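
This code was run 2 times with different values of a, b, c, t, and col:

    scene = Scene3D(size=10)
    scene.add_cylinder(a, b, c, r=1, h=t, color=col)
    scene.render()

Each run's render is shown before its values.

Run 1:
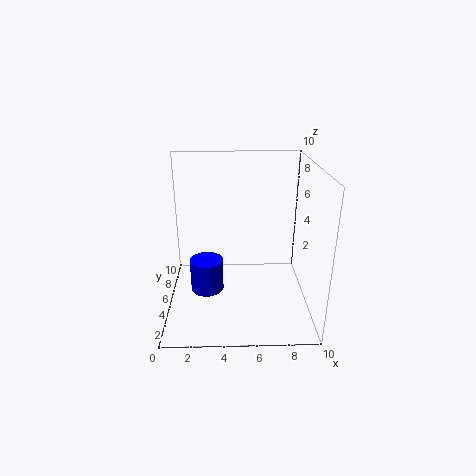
a = 3
b = 2
c = 3
t = 2
col = 'blue'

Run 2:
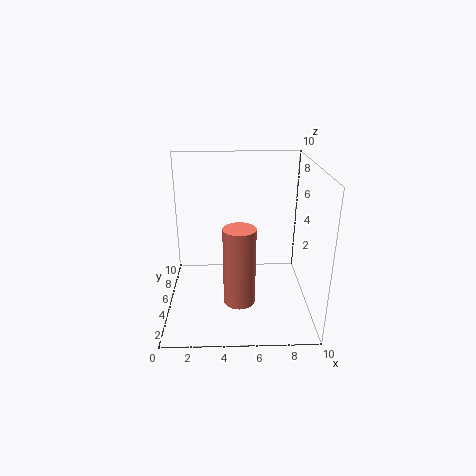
a = 5
b = 2
c = 2
t = 5
col = 'salmon'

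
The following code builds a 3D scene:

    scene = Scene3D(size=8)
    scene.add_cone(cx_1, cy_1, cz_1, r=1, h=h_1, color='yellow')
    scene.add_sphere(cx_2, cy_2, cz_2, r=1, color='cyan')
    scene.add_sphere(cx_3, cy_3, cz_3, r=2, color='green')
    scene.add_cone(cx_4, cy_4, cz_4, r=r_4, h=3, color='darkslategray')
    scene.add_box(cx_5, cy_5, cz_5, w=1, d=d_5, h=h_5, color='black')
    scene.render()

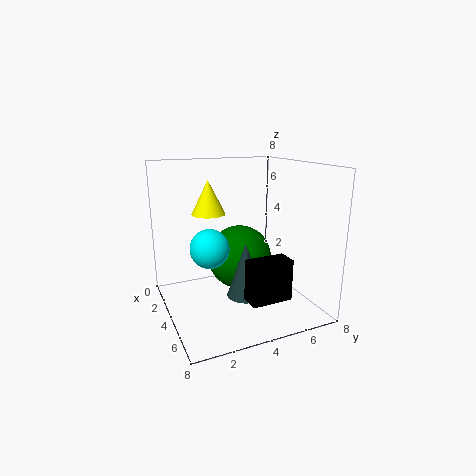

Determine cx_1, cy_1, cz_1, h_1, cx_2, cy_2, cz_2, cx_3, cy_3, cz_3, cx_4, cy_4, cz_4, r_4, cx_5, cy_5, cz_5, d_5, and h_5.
cx_1 = 2; cy_1 = 3; cz_1 = 5; h_1 = 2; cx_2 = 5; cy_2 = 2; cz_2 = 4; cx_3 = 2; cy_3 = 5; cz_3 = 2; cx_4 = 5; cy_4 = 4; cz_4 = 1; r_4 = 1; cx_5 = 7; cy_5 = 3; cz_5 = 2; d_5 = 2; h_5 = 2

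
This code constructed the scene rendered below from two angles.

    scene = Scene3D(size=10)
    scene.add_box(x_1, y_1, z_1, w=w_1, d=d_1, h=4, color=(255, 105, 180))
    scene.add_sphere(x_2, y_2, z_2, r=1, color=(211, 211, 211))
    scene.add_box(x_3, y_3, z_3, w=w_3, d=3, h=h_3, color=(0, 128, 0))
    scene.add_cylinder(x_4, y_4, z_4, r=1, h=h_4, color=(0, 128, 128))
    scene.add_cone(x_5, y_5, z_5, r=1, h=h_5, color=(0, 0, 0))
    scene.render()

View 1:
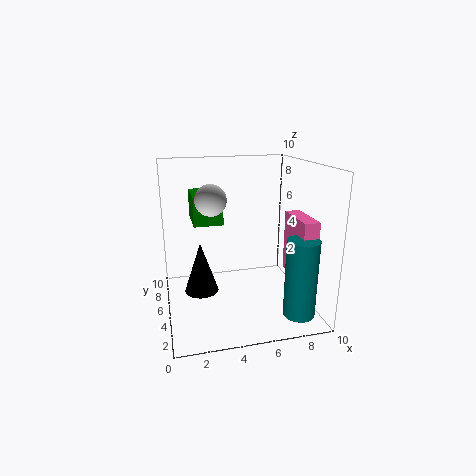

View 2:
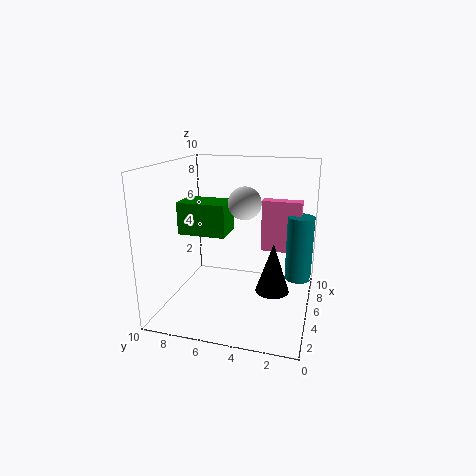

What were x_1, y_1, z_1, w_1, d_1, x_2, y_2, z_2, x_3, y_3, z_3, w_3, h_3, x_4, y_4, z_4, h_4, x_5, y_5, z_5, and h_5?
x_1 = 8, y_1 = 1, z_1 = 3, w_1 = 1, d_1 = 3, x_2 = 3, y_2 = 4, z_2 = 8, x_3 = 2, y_3 = 5, z_3 = 6, w_3 = 2, h_3 = 2, x_4 = 8, y_4 = 1, z_4 = 1, h_4 = 5, x_5 = 2, y_5 = 2, z_5 = 3, h_5 = 3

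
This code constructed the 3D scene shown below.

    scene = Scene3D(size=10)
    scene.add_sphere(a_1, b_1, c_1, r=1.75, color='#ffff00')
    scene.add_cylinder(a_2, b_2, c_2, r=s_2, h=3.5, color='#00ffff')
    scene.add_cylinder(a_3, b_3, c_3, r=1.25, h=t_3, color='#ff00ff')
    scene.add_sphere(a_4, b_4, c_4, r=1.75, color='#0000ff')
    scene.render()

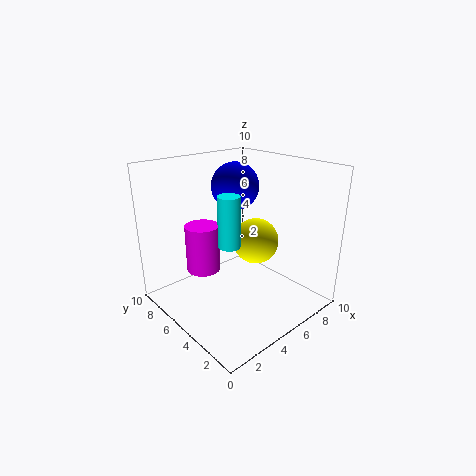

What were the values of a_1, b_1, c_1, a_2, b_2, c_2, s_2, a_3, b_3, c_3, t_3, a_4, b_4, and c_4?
a_1 = 7.5; b_1 = 5.75; c_1 = 3.75; a_2 = 4; b_2 = 4.75; c_2 = 4.75; s_2 = 0.75; a_3 = 3.75; b_3 = 7.5; c_3 = 2; t_3 = 3.5; a_4 = 6.5; b_4 = 7; c_4 = 8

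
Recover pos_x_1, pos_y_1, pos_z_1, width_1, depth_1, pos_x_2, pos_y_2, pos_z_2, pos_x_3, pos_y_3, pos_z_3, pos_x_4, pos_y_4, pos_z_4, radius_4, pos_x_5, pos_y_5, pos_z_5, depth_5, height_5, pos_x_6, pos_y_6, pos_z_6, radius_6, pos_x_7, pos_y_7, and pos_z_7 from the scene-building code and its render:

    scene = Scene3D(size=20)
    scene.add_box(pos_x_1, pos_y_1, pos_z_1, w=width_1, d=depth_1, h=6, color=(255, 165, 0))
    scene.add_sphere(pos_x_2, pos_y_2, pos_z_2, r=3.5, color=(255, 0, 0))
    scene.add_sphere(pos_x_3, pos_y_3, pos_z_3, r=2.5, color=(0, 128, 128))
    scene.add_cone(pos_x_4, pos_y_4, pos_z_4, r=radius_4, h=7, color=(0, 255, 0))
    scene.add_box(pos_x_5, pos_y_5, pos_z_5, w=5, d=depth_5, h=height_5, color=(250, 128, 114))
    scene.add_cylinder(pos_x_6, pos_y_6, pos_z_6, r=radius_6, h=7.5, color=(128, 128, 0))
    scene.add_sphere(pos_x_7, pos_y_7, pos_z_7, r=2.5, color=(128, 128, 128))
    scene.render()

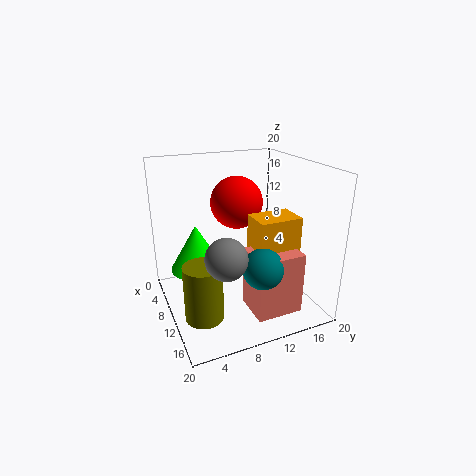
pos_x_1 = 13, pos_y_1 = 10, pos_z_1 = 8.5, width_1 = 4, depth_1 = 5.5, pos_x_2 = 9.5, pos_y_2 = 10, pos_z_2 = 15, pos_x_3 = 17.5, pos_y_3 = 10, pos_z_3 = 9, pos_x_4 = 4.5, pos_y_4 = 5.5, pos_z_4 = 3.5, radius_4 = 4, pos_x_5 = 14, pos_y_5 = 9, pos_z_5 = 2.5, depth_5 = 6, height_5 = 8, pos_x_6 = 14, pos_y_6 = 3.5, pos_z_6 = 1.5, radius_6 = 2.5, pos_x_7 = 17, pos_y_7 = 5.5, pos_z_7 = 11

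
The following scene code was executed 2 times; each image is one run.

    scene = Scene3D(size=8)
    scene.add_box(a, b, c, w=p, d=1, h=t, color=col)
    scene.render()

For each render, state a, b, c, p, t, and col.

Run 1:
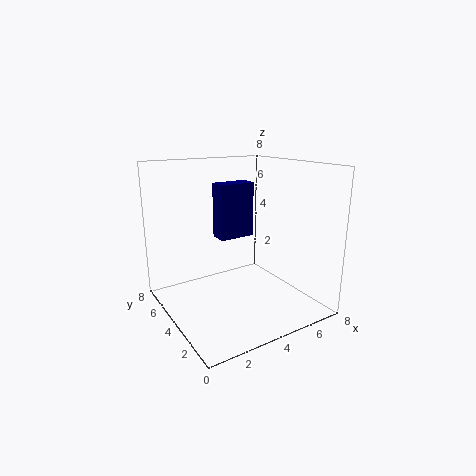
a = 3, b = 4, c = 4, p = 2, t = 3, col = 'navy'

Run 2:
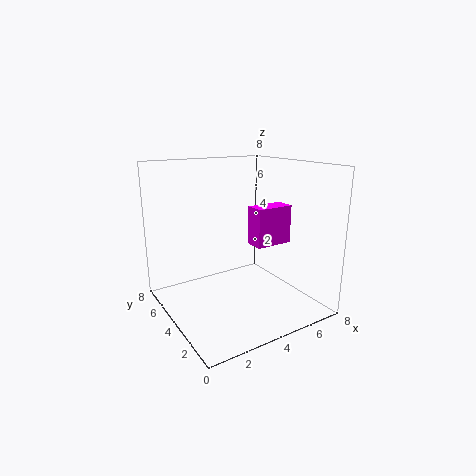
a = 4, b = 2, c = 4, p = 2, t = 2, col = 'magenta'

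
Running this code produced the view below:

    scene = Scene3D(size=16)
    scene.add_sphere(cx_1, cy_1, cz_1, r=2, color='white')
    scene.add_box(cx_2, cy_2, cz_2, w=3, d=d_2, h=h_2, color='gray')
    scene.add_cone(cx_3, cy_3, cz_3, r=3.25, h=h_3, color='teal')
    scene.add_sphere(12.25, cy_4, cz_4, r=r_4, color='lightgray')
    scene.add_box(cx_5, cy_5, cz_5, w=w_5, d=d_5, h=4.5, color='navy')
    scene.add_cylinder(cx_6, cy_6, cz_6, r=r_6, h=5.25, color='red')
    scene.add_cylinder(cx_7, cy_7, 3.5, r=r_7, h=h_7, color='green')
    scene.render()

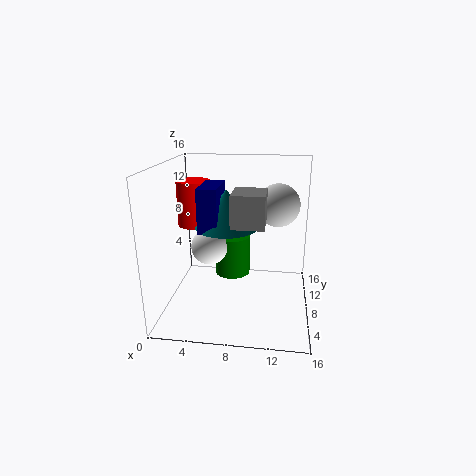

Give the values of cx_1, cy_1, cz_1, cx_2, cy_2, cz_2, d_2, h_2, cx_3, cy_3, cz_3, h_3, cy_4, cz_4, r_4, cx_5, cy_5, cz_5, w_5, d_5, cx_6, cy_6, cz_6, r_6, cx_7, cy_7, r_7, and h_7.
cx_1 = 5
cy_1 = 7
cz_1 = 7.25
cx_2 = 8.25
cy_2 = 1
cz_2 = 11.5
d_2 = 3.5
h_2 = 3
cx_3 = 7
cy_3 = 6.5
cz_3 = 9.75
h_3 = 4
cy_4 = 11.25
cz_4 = 11
r_4 = 2.5
cx_5 = 4.5
cy_5 = 4
cz_5 = 9.75
w_5 = 2
d_5 = 4.75
cx_6 = 2.5
cy_6 = 10.5
cz_6 = 8.5
r_6 = 2
cx_7 = 7.25
cy_7 = 8.75
r_7 = 2
h_7 = 4.5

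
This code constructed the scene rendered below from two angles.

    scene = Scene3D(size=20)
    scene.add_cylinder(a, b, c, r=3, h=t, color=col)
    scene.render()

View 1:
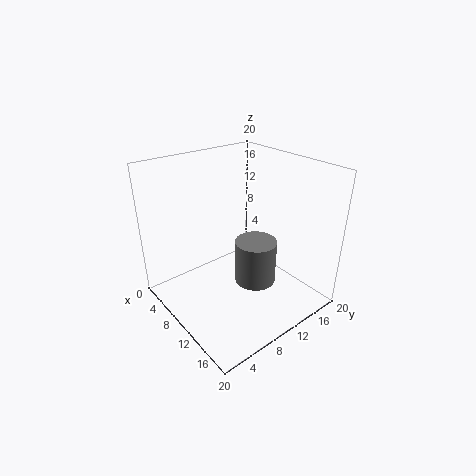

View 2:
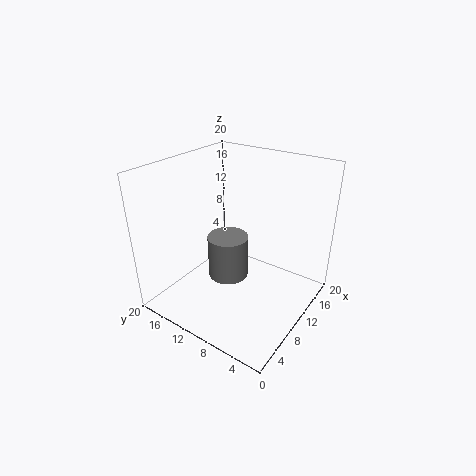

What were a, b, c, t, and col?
a = 11
b = 12.5
c = 2.5
t = 6.5
col = 'gray'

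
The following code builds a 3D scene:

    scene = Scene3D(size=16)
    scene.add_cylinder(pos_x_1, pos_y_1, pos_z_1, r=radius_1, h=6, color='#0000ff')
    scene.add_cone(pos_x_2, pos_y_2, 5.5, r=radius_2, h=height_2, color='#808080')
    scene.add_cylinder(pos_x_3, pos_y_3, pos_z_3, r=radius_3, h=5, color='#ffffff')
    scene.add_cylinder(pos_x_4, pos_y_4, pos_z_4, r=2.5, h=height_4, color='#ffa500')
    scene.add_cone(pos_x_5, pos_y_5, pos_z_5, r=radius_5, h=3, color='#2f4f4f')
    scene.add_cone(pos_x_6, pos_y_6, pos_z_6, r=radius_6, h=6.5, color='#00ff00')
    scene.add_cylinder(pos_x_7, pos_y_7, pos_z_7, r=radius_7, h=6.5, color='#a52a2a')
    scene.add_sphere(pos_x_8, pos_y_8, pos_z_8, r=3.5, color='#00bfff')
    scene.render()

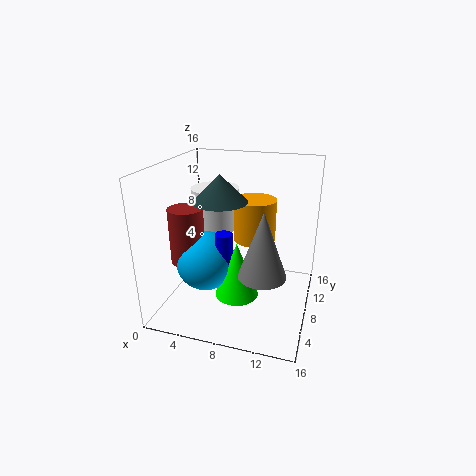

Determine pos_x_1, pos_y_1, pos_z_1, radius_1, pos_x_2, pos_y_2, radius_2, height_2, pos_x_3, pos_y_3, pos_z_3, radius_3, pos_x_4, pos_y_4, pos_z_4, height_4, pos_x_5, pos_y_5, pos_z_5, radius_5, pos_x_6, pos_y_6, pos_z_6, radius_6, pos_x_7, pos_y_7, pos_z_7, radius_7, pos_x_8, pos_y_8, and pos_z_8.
pos_x_1 = 6.5, pos_y_1 = 7.5, pos_z_1 = 2.5, radius_1 = 1, pos_x_2 = 11.5, pos_y_2 = 5, radius_2 = 2.5, height_2 = 7, pos_x_3 = 3.5, pos_y_3 = 13, pos_z_3 = 7, radius_3 = 3, pos_x_4 = 9, pos_y_4 = 11.5, pos_z_4 = 6.5, height_4 = 5, pos_x_5 = 6, pos_y_5 = 8, pos_z_5 = 12, radius_5 = 3, pos_x_6 = 8, pos_y_6 = 7.5, pos_z_6 = 1, radius_6 = 2.5, pos_x_7 = 2, pos_y_7 = 7.5, pos_z_7 = 4.5, radius_7 = 2, pos_x_8 = 4, pos_y_8 = 8, pos_z_8 = 4.5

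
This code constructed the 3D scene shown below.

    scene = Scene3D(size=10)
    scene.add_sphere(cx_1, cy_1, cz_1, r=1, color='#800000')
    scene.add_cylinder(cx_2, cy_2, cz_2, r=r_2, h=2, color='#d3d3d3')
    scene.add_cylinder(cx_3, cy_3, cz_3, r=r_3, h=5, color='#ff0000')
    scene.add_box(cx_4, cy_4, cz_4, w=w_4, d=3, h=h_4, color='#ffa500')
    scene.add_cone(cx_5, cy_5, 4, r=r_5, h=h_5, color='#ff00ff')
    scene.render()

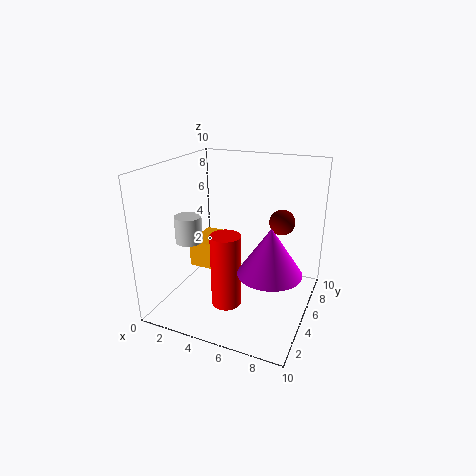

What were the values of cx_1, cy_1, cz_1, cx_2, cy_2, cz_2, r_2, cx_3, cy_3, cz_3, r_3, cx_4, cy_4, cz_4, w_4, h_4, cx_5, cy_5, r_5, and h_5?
cx_1 = 7
cy_1 = 9
cz_1 = 5
cx_2 = 1
cy_2 = 5
cz_2 = 4
r_2 = 1
cx_3 = 5
cy_3 = 3
cz_3 = 1
r_3 = 1
cx_4 = 1
cy_4 = 5
cz_4 = 2
w_4 = 2
h_4 = 2
cx_5 = 8
cy_5 = 3
r_5 = 2
h_5 = 3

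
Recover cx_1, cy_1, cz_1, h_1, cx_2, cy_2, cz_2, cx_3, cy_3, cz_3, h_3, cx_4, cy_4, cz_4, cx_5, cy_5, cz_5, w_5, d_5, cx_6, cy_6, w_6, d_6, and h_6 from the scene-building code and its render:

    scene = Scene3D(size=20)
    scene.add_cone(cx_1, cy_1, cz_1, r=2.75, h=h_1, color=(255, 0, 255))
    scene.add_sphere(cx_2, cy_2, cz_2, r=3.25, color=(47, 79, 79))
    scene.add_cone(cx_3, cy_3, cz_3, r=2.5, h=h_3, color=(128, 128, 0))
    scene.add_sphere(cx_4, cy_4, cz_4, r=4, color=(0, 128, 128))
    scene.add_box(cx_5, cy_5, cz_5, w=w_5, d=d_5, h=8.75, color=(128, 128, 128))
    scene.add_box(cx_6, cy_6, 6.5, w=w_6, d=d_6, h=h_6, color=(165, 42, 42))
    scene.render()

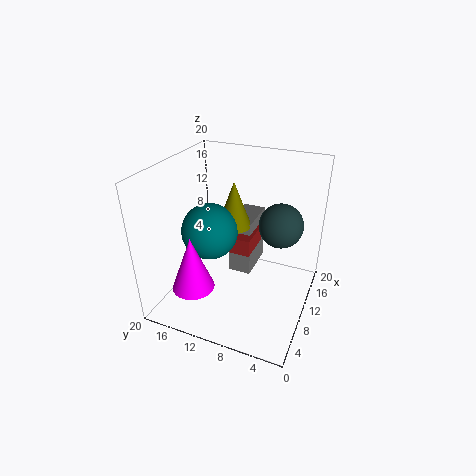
cx_1 = 3.25; cy_1 = 13.5; cz_1 = 5.5; h_1 = 7.25; cx_2 = 14.75; cy_2 = 5.25; cz_2 = 10.5; cx_3 = 12.75; cy_3 = 11.75; cz_3 = 10.25; h_3 = 6.75; cx_4 = 9.75; cy_4 = 14.25; cz_4 = 10.25; cx_5 = 12.75; cy_5 = 9.25; cz_5 = 2; w_5 = 6.5; d_5 = 3.5; cx_6 = 11; cy_6 = 8.75; w_6 = 5.25; d_6 = 4.25; h_6 = 2.5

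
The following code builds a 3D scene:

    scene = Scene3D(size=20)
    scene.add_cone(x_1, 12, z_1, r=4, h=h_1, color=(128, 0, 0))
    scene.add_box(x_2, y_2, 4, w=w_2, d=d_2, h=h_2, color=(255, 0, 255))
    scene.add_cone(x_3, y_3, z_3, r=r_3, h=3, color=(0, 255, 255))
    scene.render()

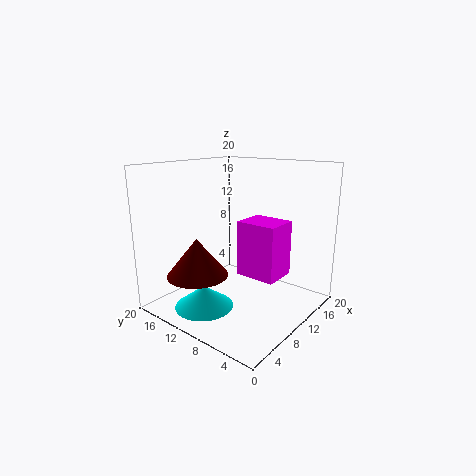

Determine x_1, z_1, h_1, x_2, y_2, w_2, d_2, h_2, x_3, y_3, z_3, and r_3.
x_1 = 4; z_1 = 6; h_1 = 5; x_2 = 11; y_2 = 5; w_2 = 5; d_2 = 6; h_2 = 8; x_3 = 5; y_3 = 12; z_3 = 1; r_3 = 4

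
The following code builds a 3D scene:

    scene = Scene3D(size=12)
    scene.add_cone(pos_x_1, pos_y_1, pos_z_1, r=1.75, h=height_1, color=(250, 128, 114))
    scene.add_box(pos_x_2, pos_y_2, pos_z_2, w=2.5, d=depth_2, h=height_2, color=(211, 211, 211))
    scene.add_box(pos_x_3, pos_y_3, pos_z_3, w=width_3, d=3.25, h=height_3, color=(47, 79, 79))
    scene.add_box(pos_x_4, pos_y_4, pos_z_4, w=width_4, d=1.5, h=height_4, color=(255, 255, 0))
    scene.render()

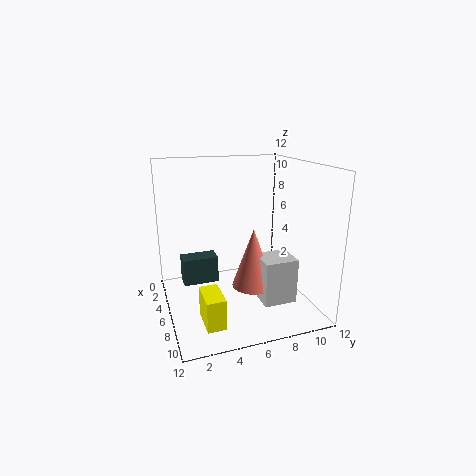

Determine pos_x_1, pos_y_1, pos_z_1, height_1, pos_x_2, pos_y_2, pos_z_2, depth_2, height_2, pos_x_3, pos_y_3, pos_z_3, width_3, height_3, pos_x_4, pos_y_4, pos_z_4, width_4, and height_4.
pos_x_1 = 7; pos_y_1 = 7; pos_z_1 = 2; height_1 = 5; pos_x_2 = 6.75; pos_y_2 = 7.25; pos_z_2 = 1; depth_2 = 2.75; height_2 = 3.75; pos_x_3 = 1.5; pos_y_3 = 1.75; pos_z_3 = 0.75; width_3 = 1.75; height_3 = 2.5; pos_x_4 = 7.25; pos_y_4 = 2.25; pos_z_4 = 0.25; width_4 = 2.75; height_4 = 2.5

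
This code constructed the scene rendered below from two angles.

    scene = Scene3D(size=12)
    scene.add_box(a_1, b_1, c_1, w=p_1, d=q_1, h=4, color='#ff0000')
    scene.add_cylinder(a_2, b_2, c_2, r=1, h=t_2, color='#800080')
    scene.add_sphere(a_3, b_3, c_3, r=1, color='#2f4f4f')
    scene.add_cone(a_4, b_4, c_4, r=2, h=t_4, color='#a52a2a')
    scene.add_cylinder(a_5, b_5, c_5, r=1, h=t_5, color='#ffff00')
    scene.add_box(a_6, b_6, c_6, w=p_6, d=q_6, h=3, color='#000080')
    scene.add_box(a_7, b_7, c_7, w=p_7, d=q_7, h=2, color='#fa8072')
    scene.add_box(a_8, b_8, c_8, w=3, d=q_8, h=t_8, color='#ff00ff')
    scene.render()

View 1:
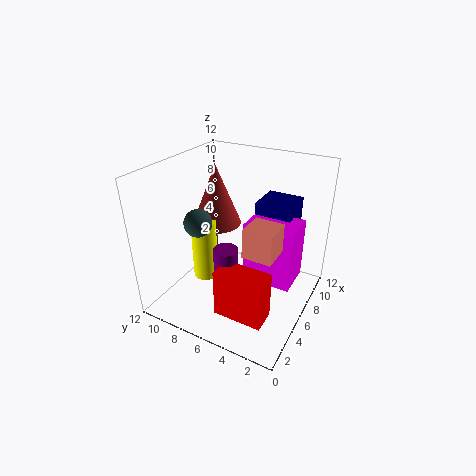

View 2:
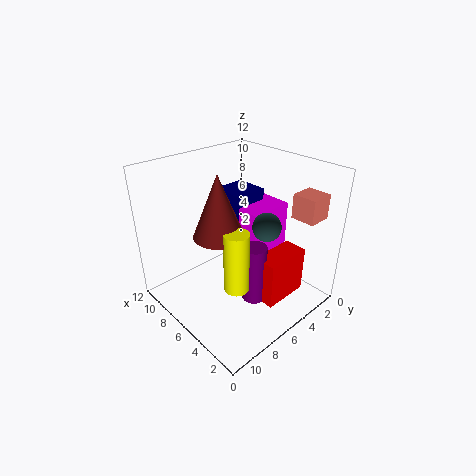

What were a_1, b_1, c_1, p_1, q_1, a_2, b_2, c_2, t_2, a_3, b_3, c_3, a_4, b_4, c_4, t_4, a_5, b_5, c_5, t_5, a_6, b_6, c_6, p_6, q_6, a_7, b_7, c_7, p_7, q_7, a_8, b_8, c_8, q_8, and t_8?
a_1 = 2, b_1 = 2, c_1 = 1, p_1 = 2, q_1 = 4, a_2 = 4, b_2 = 6, c_2 = 1, t_2 = 5, a_3 = 2, b_3 = 7, c_3 = 9, a_4 = 6, b_4 = 8, c_4 = 7, t_4 = 5, a_5 = 4, b_5 = 8, c_5 = 3, t_5 = 5, a_6 = 7, b_6 = 2, c_6 = 6, p_6 = 3, q_6 = 3, a_7 = 1, b_7 = 1, c_7 = 8, p_7 = 2, q_7 = 2, a_8 = 5, b_8 = 1, c_8 = 3, q_8 = 4, t_8 = 5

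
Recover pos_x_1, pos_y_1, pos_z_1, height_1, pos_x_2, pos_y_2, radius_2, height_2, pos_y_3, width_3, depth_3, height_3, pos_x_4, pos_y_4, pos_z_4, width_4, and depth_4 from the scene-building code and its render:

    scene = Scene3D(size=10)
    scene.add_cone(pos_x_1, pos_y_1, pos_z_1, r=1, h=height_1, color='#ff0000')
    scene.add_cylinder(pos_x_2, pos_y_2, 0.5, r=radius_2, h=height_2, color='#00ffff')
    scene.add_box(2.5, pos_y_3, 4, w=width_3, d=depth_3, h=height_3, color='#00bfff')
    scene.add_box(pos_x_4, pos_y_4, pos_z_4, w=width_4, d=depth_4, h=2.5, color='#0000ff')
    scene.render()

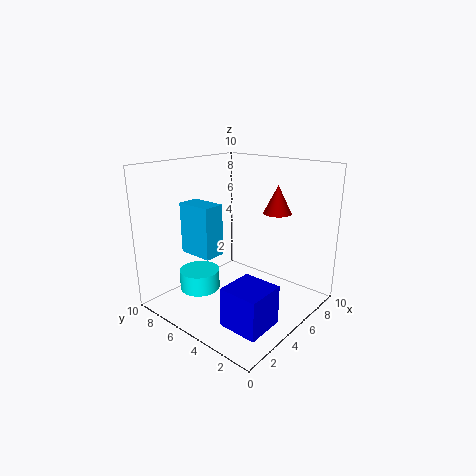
pos_x_1 = 7.5; pos_y_1 = 3.5; pos_z_1 = 6.5; height_1 = 2; pos_x_2 = 4; pos_y_2 = 8; radius_2 = 1.5; height_2 = 1.5; pos_y_3 = 5.5; width_3 = 1.5; depth_3 = 2.5; height_3 = 3.5; pos_x_4 = 1; pos_y_4 = 0.5; pos_z_4 = 1; width_4 = 2.5; depth_4 = 2.5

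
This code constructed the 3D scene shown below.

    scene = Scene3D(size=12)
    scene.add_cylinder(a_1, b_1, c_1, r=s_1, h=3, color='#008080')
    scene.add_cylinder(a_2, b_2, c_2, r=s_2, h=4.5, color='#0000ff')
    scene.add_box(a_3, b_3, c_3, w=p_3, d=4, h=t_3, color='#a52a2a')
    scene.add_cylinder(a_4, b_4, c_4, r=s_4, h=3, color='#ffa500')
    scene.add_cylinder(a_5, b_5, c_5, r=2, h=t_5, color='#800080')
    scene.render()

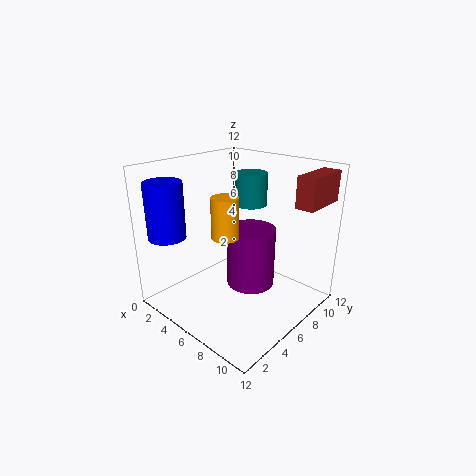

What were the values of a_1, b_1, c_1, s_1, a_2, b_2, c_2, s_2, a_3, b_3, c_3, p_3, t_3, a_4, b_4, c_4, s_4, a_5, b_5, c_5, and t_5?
a_1 = 4; b_1 = 10; c_1 = 7.5; s_1 = 1.5; a_2 = 2.5; b_2 = 1.5; c_2 = 6.5; s_2 = 1.5; a_3 = 10; b_3 = 8; c_3 = 9; p_3 = 1.5; t_3 = 2.5; a_4 = 7.5; b_4 = 3; c_4 = 7.5; s_4 = 1; a_5 = 7; b_5 = 6.5; c_5 = 2; t_5 = 5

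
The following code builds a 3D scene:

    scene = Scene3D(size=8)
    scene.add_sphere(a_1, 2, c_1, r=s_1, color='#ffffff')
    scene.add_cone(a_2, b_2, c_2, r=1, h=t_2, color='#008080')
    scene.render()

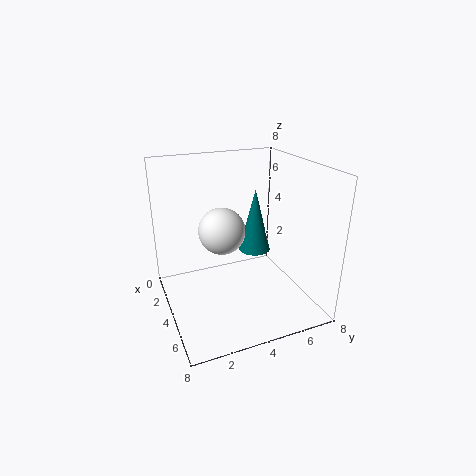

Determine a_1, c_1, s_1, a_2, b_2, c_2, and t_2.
a_1 = 7, c_1 = 6, s_1 = 1, a_2 = 2, b_2 = 6, c_2 = 2, t_2 = 4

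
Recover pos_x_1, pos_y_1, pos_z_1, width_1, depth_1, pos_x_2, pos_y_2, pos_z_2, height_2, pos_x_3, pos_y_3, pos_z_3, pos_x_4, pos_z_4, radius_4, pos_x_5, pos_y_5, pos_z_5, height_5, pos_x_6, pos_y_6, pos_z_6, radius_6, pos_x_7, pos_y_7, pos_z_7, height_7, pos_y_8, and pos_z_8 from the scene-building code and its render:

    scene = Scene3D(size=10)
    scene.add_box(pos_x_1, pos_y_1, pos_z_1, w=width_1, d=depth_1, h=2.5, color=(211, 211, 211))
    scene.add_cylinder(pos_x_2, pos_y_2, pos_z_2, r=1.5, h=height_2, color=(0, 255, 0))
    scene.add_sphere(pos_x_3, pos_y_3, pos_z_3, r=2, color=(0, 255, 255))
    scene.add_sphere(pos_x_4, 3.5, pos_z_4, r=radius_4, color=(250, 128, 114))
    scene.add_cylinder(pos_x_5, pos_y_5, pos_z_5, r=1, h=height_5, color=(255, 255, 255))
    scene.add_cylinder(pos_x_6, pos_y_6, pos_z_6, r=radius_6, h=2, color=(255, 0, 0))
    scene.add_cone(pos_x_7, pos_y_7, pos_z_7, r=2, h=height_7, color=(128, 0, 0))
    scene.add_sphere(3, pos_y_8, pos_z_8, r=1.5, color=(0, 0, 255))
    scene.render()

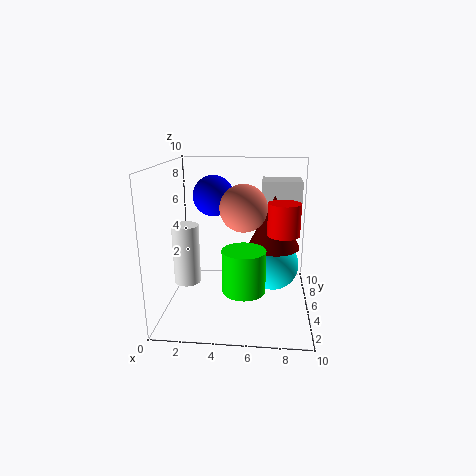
pos_x_1 = 6.5; pos_y_1 = 7.5; pos_z_1 = 6; width_1 = 3; depth_1 = 2.5; pos_x_2 = 5.5; pos_y_2 = 4; pos_z_2 = 1.5; height_2 = 3; pos_x_3 = 7.5; pos_y_3 = 7.5; pos_z_3 = 2; pos_x_4 = 5.5; pos_z_4 = 7.5; radius_4 = 1.5; pos_x_5 = 1; pos_y_5 = 6; pos_z_5 = 1; height_5 = 4.5; pos_x_6 = 8; pos_y_6 = 3; pos_z_6 = 6; radius_6 = 1; pos_x_7 = 7.5; pos_y_7 = 7.5; pos_z_7 = 3.5; height_7 = 4; pos_y_8 = 7; pos_z_8 = 7.5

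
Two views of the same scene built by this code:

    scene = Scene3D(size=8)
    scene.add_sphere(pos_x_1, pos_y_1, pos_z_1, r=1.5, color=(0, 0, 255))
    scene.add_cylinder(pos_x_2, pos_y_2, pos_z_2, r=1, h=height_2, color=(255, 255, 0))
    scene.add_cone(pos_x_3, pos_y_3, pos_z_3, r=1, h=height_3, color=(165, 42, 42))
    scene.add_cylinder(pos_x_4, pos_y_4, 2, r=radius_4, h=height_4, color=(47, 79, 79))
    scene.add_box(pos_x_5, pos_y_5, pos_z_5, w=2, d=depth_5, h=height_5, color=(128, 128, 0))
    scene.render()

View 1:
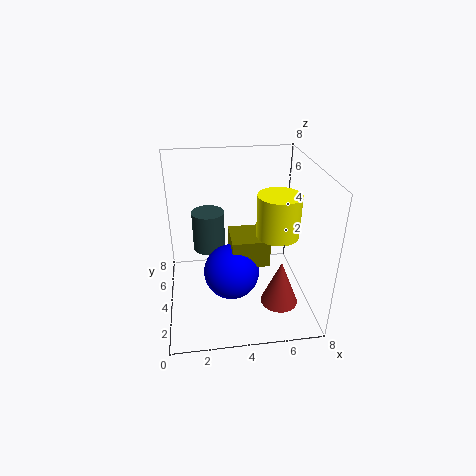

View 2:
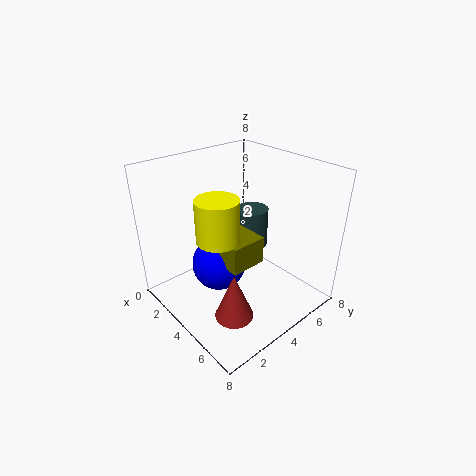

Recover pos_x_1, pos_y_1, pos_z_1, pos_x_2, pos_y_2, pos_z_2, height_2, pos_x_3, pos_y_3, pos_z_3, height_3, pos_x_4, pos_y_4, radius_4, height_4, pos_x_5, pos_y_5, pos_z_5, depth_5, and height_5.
pos_x_1 = 3.5; pos_y_1 = 3; pos_z_1 = 2.5; pos_x_2 = 5.5; pos_y_2 = 1.5; pos_z_2 = 5.5; height_2 = 2; pos_x_3 = 6; pos_y_3 = 2; pos_z_3 = 1; height_3 = 2.5; pos_x_4 = 2.5; pos_y_4 = 6.5; radius_4 = 1; height_4 = 2.5; pos_x_5 = 3.5; pos_y_5 = 2.5; pos_z_5 = 3; depth_5 = 2; height_5 = 1.5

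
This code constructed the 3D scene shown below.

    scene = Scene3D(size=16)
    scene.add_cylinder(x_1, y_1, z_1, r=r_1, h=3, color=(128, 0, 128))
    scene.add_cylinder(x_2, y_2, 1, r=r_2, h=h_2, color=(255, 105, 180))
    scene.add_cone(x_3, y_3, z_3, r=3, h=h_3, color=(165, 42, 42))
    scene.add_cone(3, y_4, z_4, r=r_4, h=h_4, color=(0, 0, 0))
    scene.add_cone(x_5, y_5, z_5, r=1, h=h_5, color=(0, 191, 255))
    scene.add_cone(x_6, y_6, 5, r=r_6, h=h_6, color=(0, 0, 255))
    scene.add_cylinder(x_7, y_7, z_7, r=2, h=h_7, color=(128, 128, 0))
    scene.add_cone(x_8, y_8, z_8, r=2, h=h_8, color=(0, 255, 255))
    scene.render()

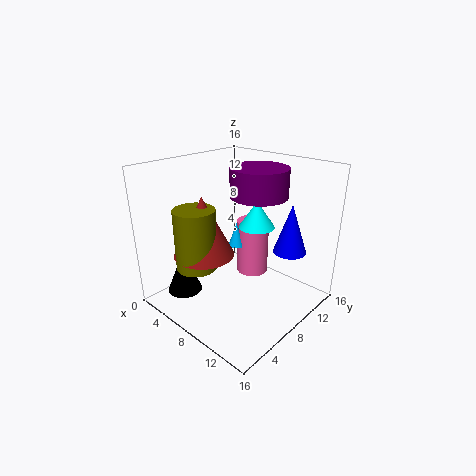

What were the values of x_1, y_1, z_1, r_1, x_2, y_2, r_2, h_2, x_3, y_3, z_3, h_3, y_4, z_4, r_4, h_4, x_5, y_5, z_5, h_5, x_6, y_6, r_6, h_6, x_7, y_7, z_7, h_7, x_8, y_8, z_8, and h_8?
x_1 = 10
y_1 = 9
z_1 = 13
r_1 = 3
x_2 = 6
y_2 = 13
r_2 = 2
h_2 = 7
x_3 = 8
y_3 = 3
z_3 = 8
h_3 = 6
y_4 = 4
z_4 = 1
r_4 = 2
h_4 = 5
x_5 = 5
y_5 = 11
z_5 = 5
h_5 = 3
x_6 = 11
y_6 = 14
r_6 = 2
h_6 = 6
x_7 = 8
y_7 = 2
z_7 = 7
h_7 = 6
x_8 = 9
y_8 = 10
z_8 = 9
h_8 = 3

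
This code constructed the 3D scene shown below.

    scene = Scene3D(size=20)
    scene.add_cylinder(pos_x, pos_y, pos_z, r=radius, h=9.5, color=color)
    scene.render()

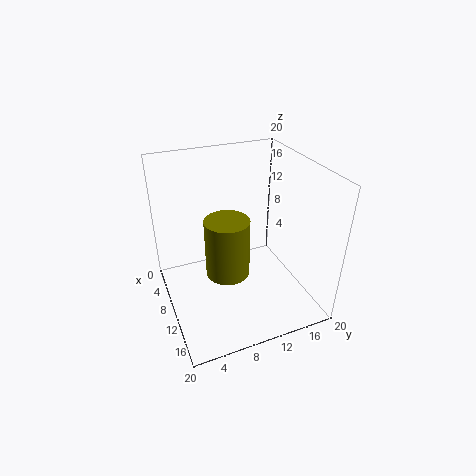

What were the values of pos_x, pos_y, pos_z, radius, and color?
pos_x = 5.75
pos_y = 10
pos_z = 1
radius = 3.5
color = 'olive'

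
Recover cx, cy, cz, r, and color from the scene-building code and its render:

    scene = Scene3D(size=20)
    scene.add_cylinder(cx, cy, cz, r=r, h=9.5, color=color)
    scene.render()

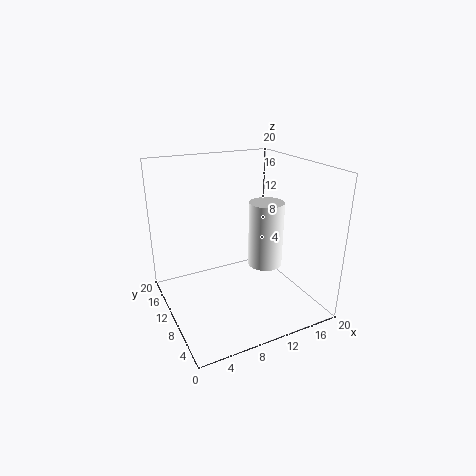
cx = 14.5, cy = 10, cz = 5, r = 2.5, color = 'white'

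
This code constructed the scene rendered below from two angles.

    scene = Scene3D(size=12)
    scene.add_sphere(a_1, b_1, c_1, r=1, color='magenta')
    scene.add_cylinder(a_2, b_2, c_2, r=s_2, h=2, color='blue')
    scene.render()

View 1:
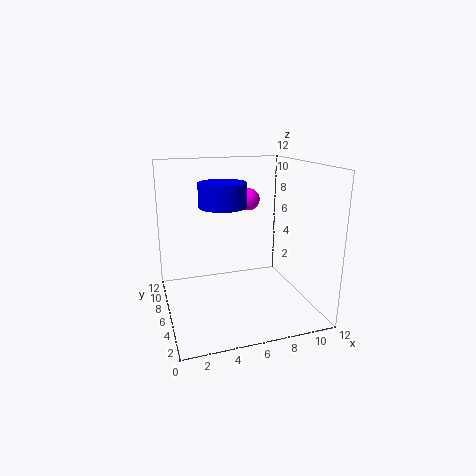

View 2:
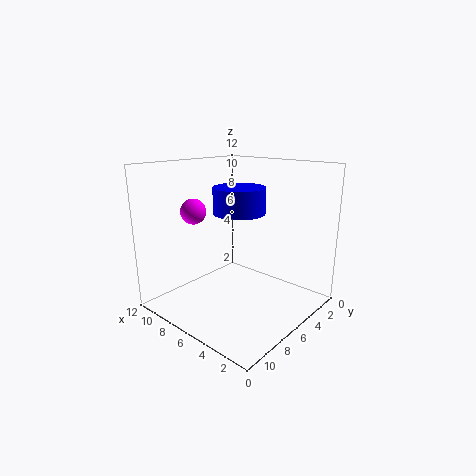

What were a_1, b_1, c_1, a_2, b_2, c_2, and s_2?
a_1 = 8; b_1 = 9; c_1 = 8.5; a_2 = 5; b_2 = 7; c_2 = 8.5; s_2 = 2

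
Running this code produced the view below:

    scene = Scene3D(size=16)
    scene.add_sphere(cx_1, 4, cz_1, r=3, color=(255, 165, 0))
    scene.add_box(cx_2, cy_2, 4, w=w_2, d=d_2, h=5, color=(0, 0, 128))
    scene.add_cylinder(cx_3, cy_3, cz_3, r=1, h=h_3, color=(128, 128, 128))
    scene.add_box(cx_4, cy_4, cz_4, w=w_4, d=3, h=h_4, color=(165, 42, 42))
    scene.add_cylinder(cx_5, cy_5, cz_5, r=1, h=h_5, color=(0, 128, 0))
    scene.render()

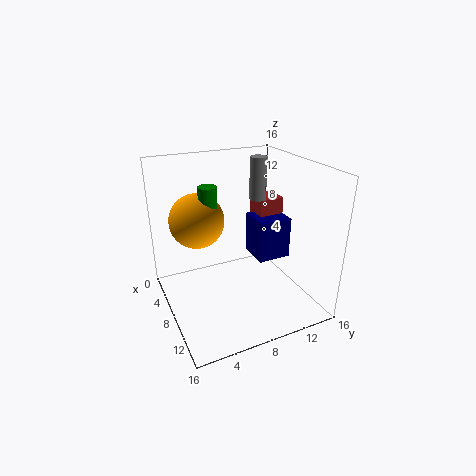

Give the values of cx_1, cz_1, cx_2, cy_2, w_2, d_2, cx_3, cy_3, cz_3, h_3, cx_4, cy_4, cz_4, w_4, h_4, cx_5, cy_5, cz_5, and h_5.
cx_1 = 6; cz_1 = 10; cx_2 = 4; cy_2 = 11; w_2 = 4; d_2 = 4; cx_3 = 5; cy_3 = 12; cz_3 = 11; h_3 = 5; cx_4 = 3; cy_4 = 12; cz_4 = 5; w_4 = 3; h_4 = 6; cx_5 = 7; cy_5 = 5; cz_5 = 11; h_5 = 3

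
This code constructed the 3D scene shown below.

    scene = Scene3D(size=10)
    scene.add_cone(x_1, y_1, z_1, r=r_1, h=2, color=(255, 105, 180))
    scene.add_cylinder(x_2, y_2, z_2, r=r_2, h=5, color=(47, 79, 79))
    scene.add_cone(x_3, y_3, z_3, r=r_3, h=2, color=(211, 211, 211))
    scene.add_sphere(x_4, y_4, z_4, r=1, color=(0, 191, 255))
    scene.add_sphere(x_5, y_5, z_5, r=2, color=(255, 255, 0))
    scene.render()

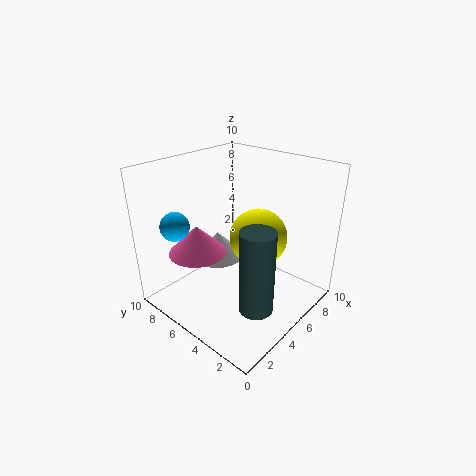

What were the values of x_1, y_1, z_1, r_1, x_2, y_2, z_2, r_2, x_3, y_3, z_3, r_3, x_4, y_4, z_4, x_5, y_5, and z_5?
x_1 = 3
y_1 = 7
z_1 = 4
r_1 = 2
x_2 = 2
y_2 = 1
z_2 = 3
r_2 = 1
x_3 = 6
y_3 = 8
z_3 = 2
r_3 = 2
x_4 = 2
y_4 = 8
z_4 = 6
x_5 = 6
y_5 = 4
z_5 = 5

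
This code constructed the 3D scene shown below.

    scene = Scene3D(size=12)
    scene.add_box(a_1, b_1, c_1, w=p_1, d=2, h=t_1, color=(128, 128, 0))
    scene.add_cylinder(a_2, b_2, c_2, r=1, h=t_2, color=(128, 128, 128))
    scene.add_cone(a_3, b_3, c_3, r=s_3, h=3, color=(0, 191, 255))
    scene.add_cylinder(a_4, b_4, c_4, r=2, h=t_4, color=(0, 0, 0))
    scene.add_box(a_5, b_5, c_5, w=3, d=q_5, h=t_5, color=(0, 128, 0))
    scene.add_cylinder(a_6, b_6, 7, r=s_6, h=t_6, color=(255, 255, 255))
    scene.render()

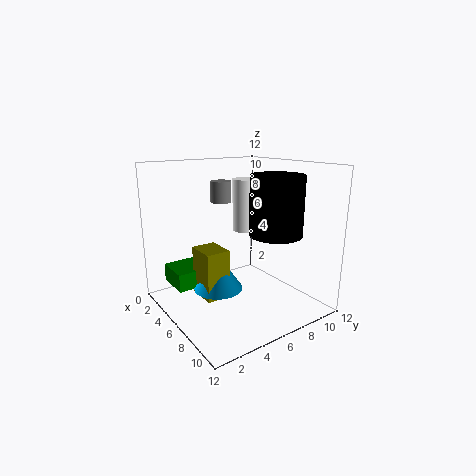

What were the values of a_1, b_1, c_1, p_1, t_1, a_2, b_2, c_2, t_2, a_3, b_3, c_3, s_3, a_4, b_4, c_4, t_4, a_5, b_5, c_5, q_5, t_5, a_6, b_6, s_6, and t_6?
a_1 = 4.5, b_1 = 2.5, c_1 = 1.5, p_1 = 2.5, t_1 = 4, a_2 = 1, b_2 = 7.5, c_2 = 8, t_2 = 2, a_3 = 6, b_3 = 4, c_3 = 2, s_3 = 2, a_4 = 9.5, b_4 = 7, c_4 = 7, t_4 = 4.5, a_5 = 2, b_5 = 1, c_5 = 2, q_5 = 4, t_5 = 1.5, a_6 = 7, b_6 = 6, s_6 = 1, t_6 = 4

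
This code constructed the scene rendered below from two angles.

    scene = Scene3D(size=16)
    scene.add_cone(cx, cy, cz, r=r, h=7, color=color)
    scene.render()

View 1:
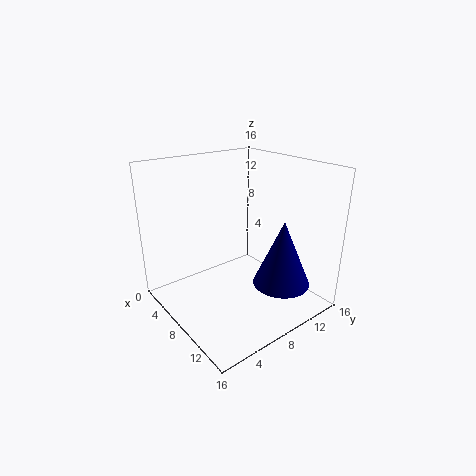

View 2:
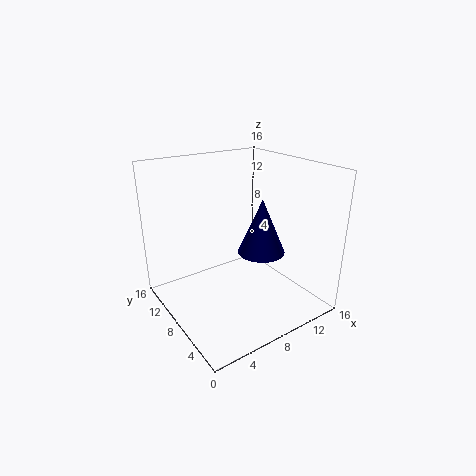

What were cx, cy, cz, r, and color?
cx = 13; cy = 10; cz = 4; r = 3; color = 'navy'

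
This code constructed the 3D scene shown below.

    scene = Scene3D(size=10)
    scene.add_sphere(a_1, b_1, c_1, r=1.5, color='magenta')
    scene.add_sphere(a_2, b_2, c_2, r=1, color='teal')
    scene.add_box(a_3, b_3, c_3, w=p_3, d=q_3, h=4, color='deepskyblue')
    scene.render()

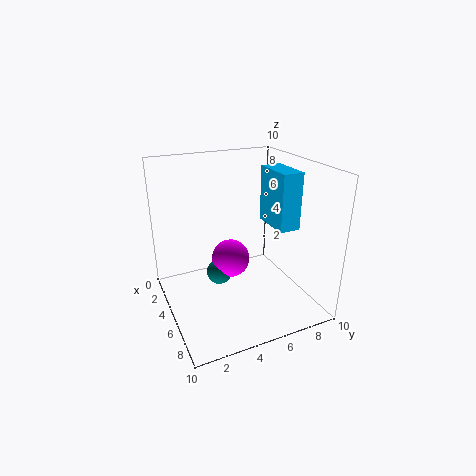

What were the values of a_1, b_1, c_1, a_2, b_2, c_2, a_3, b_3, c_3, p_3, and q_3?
a_1 = 2.5; b_1 = 5.5; c_1 = 2; a_2 = 2.5; b_2 = 4.5; c_2 = 1; a_3 = 3.5; b_3 = 7.5; c_3 = 5.5; p_3 = 3; q_3 = 1.5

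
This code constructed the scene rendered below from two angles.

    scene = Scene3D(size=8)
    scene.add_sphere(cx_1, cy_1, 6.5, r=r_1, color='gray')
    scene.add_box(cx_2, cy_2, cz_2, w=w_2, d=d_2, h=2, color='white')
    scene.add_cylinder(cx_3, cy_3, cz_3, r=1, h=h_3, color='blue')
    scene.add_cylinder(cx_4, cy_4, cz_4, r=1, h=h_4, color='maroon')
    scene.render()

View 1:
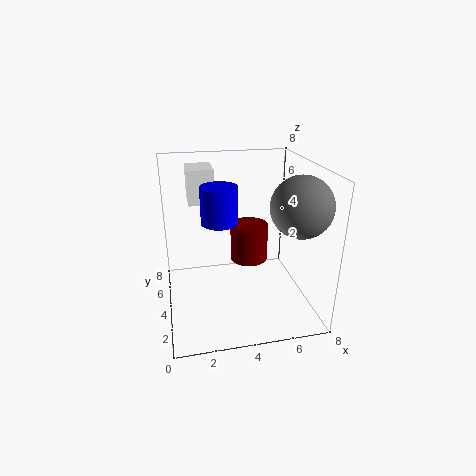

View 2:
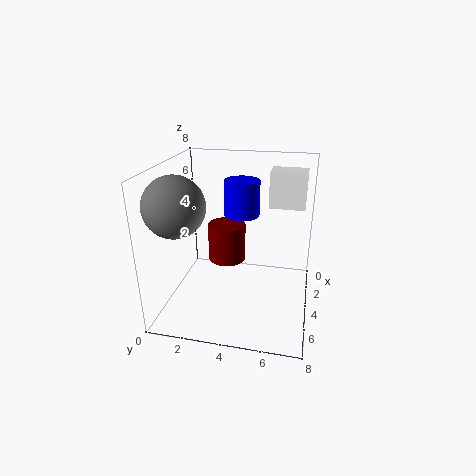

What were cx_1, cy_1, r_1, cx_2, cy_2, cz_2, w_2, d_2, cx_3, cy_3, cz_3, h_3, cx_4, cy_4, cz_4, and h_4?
cx_1 = 6.5, cy_1 = 1.5, r_1 = 1.5, cx_2 = 1.5, cy_2 = 5.5, cz_2 = 5.5, w_2 = 1.5, d_2 = 2, cx_3 = 3, cy_3 = 4, cz_3 = 5, h_3 = 2, cx_4 = 4.5, cy_4 = 3.5, cz_4 = 3, h_4 = 2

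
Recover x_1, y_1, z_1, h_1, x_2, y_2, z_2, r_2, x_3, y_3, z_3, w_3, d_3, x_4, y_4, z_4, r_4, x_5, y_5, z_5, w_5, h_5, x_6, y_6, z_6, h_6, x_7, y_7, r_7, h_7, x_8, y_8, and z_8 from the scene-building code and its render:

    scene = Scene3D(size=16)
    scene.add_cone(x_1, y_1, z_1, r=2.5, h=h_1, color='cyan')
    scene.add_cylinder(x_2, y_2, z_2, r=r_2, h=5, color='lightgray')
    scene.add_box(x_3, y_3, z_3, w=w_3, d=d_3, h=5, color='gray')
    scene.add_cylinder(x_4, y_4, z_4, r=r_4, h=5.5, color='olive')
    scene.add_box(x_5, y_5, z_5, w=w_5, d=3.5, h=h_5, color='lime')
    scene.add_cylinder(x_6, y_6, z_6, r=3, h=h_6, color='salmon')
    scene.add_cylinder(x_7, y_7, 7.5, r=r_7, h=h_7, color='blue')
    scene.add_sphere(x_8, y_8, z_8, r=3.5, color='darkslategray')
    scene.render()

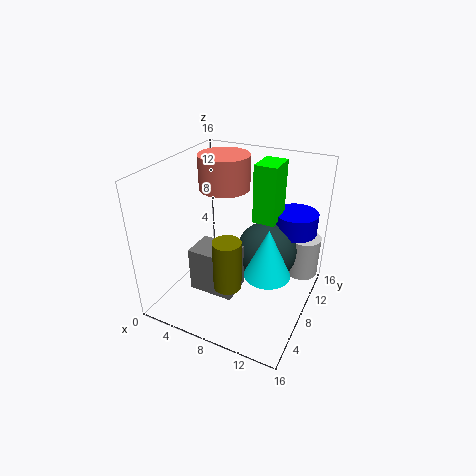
x_1 = 12
y_1 = 7
z_1 = 5
h_1 = 5.5
x_2 = 14
y_2 = 14
z_2 = 1.5
r_2 = 2
x_3 = 4
y_3 = 4
z_3 = 2.5
w_3 = 5
d_3 = 3.5
x_4 = 8.5
y_4 = 4.5
z_4 = 4
r_4 = 1.5
x_5 = 9
y_5 = 9.5
z_5 = 9.5
w_5 = 2.5
h_5 = 6.5
x_6 = 4.5
y_6 = 11.5
z_6 = 12
h_6 = 4
x_7 = 13
y_7 = 13
r_7 = 2.5
h_7 = 2.5
x_8 = 10.5
y_8 = 10.5
z_8 = 5.5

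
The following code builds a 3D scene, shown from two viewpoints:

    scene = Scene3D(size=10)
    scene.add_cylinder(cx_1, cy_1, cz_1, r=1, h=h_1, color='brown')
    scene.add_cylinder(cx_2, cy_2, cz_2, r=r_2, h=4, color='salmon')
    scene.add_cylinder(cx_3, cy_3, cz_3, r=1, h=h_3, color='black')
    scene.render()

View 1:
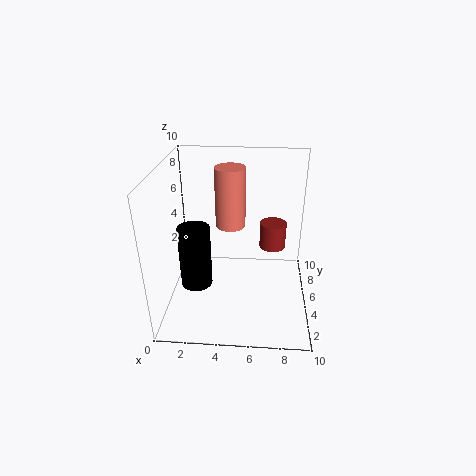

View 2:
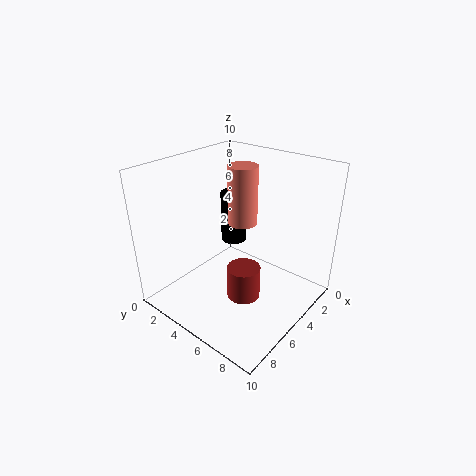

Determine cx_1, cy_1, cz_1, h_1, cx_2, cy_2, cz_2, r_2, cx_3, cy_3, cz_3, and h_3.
cx_1 = 7.5, cy_1 = 7.5, cz_1 = 3, h_1 = 2, cx_2 = 4.5, cy_2 = 5, cz_2 = 6, r_2 = 1, cx_3 = 2.5, cy_3 = 2.5, cz_3 = 3, h_3 = 4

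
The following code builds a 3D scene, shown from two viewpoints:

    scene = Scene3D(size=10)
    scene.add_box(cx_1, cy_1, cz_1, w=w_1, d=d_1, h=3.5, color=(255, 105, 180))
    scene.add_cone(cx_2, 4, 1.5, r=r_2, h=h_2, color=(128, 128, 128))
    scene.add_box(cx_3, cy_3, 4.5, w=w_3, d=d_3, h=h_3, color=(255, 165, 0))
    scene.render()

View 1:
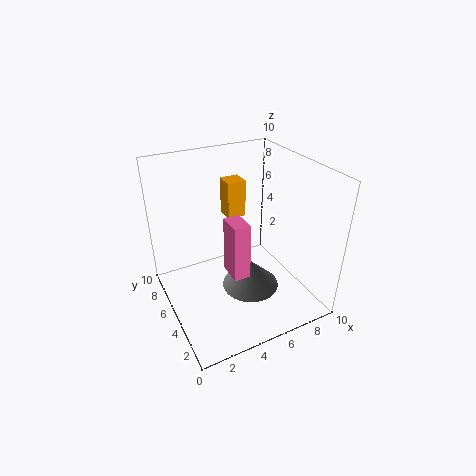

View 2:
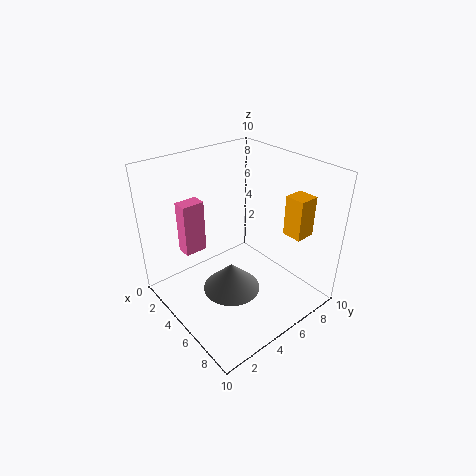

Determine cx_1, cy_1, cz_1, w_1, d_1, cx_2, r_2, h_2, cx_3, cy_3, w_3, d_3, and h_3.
cx_1 = 3; cy_1 = 1.5; cz_1 = 4.5; w_1 = 1; d_1 = 1.5; cx_2 = 5.5; r_2 = 2; h_2 = 2; cx_3 = 6; cy_3 = 8.5; w_3 = 1.5; d_3 = 1.5; h_3 = 3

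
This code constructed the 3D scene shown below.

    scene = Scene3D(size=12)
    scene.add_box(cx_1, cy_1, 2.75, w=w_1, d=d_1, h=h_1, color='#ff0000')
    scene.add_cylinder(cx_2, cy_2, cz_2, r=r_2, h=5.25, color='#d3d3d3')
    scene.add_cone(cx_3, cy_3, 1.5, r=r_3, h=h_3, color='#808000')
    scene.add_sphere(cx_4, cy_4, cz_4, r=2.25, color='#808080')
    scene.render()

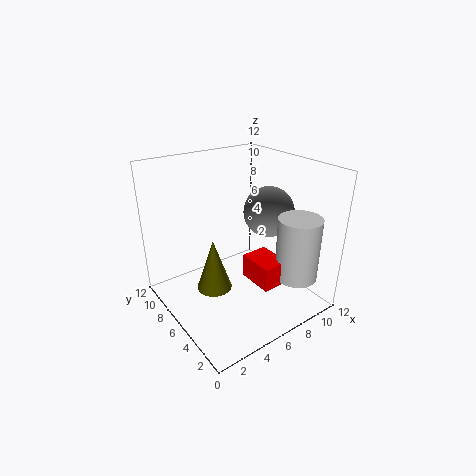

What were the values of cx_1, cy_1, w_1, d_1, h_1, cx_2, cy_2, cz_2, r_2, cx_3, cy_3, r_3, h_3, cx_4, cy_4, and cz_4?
cx_1 = 6; cy_1 = 2.25; w_1 = 2.25; d_1 = 3; h_1 = 2; cx_2 = 9.25; cy_2 = 2.25; cz_2 = 3; r_2 = 1.75; cx_3 = 4; cy_3 = 6.75; r_3 = 1.5; h_3 = 4.5; cx_4 = 9.75; cy_4 = 6.5; cz_4 = 7.25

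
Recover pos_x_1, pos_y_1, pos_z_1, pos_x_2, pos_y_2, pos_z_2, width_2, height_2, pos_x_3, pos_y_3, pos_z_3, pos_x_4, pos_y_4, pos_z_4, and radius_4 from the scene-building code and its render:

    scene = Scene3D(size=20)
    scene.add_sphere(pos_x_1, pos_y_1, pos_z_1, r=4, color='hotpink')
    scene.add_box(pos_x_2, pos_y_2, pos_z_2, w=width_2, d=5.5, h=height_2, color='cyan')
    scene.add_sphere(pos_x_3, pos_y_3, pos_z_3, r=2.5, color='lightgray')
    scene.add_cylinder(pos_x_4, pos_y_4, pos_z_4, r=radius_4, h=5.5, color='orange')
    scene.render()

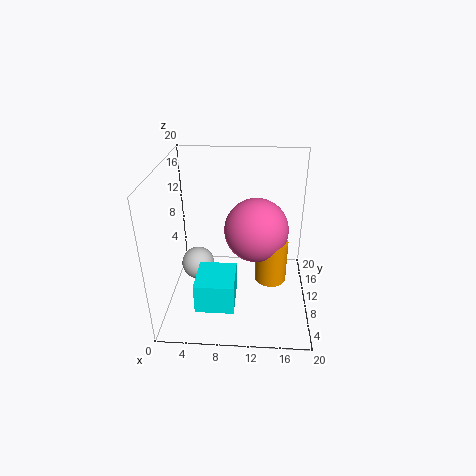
pos_x_1 = 12.5
pos_y_1 = 7
pos_z_1 = 13
pos_x_2 = 5
pos_y_2 = 2
pos_z_2 = 3.5
width_2 = 5
height_2 = 4
pos_x_3 = 3.5
pos_y_3 = 13
pos_z_3 = 3.5
pos_x_4 = 14.5
pos_y_4 = 6
pos_z_4 = 6.5
radius_4 = 2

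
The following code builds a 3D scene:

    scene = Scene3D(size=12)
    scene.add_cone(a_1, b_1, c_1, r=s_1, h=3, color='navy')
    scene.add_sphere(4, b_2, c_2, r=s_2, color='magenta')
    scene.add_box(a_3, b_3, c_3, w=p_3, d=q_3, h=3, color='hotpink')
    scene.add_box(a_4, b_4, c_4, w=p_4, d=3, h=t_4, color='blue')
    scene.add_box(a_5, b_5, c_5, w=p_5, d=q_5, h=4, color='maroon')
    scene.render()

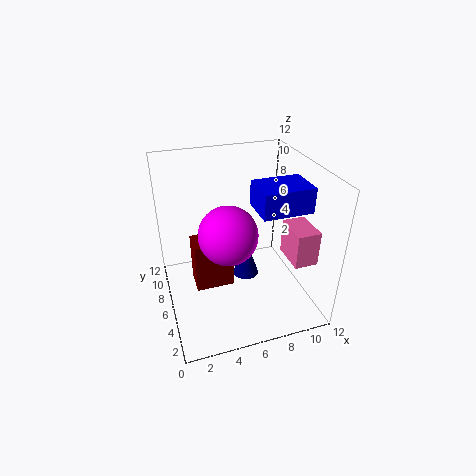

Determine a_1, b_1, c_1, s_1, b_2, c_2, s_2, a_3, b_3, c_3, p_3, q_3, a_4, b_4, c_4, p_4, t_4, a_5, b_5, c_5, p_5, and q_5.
a_1 = 6
b_1 = 4
c_1 = 4
s_1 = 1
b_2 = 2
c_2 = 9
s_2 = 2
a_3 = 10
b_3 = 3
c_3 = 4
p_3 = 2
q_3 = 3
a_4 = 7
b_4 = 3
c_4 = 9
p_4 = 4
t_4 = 2
a_5 = 2
b_5 = 4
c_5 = 3
p_5 = 3
q_5 = 2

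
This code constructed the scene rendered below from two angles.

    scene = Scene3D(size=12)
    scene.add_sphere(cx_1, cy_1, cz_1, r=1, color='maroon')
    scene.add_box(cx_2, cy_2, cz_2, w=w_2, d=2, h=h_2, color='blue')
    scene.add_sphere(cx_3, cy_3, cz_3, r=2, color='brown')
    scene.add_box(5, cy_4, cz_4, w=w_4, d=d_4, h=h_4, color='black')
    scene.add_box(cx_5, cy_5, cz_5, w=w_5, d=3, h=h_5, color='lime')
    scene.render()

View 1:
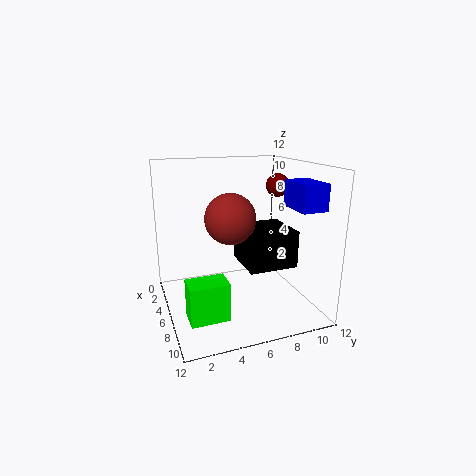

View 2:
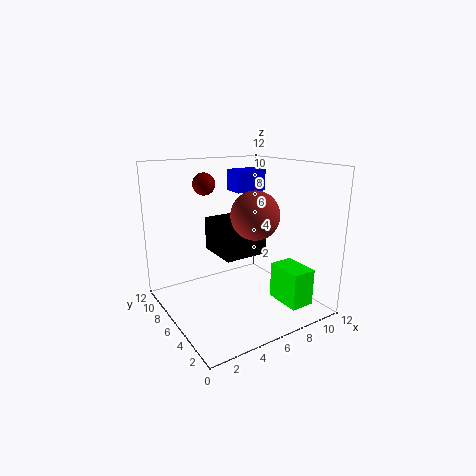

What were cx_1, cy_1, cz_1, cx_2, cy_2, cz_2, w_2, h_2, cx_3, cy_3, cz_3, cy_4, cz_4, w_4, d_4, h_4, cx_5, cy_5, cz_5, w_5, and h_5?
cx_1 = 5, cy_1 = 10, cz_1 = 10, cx_2 = 8, cy_2 = 9, cz_2 = 9, w_2 = 3, h_2 = 2, cx_3 = 7, cy_3 = 5, cz_3 = 8, cy_4 = 6, cz_4 = 4, w_4 = 4, d_4 = 4, h_4 = 3, cx_5 = 8, cy_5 = 1, cz_5 = 1, w_5 = 2, h_5 = 3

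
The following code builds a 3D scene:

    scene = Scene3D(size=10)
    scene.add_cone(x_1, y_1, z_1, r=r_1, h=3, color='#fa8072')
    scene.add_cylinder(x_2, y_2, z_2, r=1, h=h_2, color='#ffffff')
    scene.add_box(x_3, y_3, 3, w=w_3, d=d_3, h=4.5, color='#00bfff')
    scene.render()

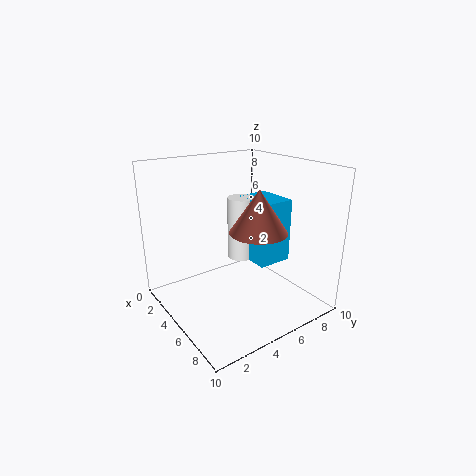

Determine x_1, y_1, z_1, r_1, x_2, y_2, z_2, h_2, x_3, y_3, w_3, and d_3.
x_1 = 6; y_1 = 6; z_1 = 5.5; r_1 = 2; x_2 = 4; y_2 = 6; z_2 = 3; h_2 = 4.5; x_3 = 3.5; y_3 = 6; w_3 = 3; d_3 = 2.5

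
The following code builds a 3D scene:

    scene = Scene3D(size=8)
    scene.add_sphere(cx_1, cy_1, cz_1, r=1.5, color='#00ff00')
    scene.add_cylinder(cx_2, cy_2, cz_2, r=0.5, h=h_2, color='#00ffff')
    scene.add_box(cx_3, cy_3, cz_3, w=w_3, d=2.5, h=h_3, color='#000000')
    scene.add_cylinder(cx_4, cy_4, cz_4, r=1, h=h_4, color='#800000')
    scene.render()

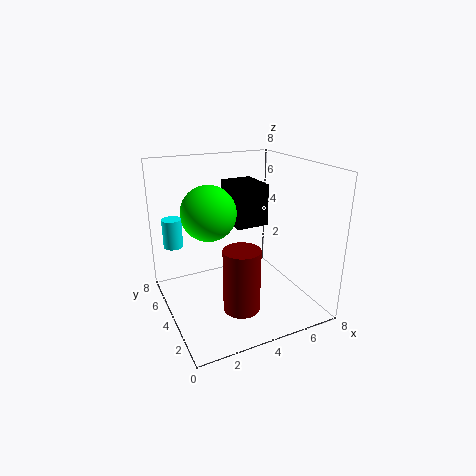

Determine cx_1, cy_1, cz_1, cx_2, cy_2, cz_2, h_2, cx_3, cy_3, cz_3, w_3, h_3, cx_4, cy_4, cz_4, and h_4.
cx_1 = 2.5
cy_1 = 4.5
cz_1 = 5.5
cx_2 = 0.5
cy_2 = 4.5
cz_2 = 4
h_2 = 1.5
cx_3 = 4.5
cy_3 = 5
cz_3 = 4
w_3 = 2
h_3 = 2.5
cx_4 = 3.5
cy_4 = 2.5
cz_4 = 0.5
h_4 = 3.5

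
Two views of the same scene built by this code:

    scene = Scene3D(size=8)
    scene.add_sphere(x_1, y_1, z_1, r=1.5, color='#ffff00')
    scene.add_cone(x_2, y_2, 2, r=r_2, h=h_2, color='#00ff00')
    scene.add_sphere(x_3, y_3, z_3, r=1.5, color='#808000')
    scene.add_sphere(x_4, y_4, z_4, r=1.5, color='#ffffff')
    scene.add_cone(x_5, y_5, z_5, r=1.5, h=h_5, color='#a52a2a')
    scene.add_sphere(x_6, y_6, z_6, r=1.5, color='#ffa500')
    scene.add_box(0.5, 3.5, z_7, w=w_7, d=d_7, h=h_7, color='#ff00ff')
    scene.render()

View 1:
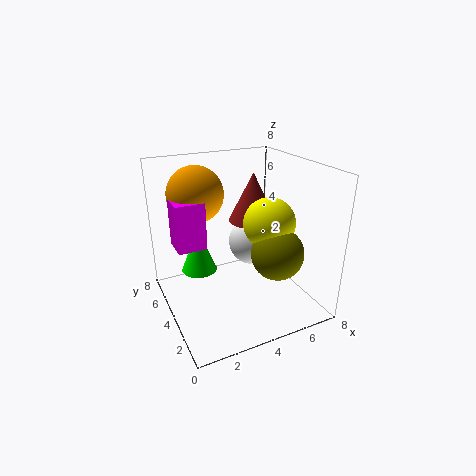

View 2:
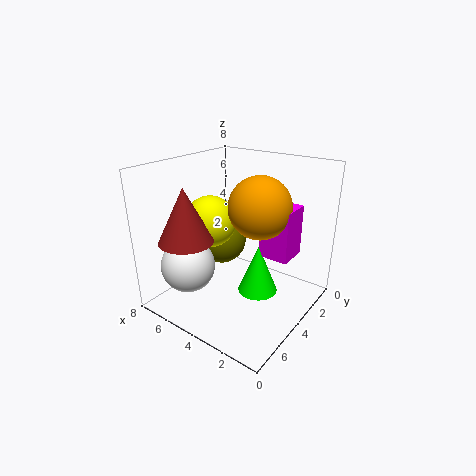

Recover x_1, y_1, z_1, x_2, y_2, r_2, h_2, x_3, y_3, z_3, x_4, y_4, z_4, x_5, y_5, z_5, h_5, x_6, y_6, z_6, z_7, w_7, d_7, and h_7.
x_1 = 6, y_1 = 4, z_1 = 4.5, x_2 = 2, y_2 = 5, r_2 = 1, h_2 = 2.5, x_3 = 6, y_3 = 3, z_3 = 3, x_4 = 6, y_4 = 6, z_4 = 2.5, x_5 = 6, y_5 = 6, z_5 = 4, h_5 = 3, x_6 = 2, y_6 = 5, z_6 = 6.5, z_7 = 4, w_7 = 1.5, d_7 = 1.5, h_7 = 2.5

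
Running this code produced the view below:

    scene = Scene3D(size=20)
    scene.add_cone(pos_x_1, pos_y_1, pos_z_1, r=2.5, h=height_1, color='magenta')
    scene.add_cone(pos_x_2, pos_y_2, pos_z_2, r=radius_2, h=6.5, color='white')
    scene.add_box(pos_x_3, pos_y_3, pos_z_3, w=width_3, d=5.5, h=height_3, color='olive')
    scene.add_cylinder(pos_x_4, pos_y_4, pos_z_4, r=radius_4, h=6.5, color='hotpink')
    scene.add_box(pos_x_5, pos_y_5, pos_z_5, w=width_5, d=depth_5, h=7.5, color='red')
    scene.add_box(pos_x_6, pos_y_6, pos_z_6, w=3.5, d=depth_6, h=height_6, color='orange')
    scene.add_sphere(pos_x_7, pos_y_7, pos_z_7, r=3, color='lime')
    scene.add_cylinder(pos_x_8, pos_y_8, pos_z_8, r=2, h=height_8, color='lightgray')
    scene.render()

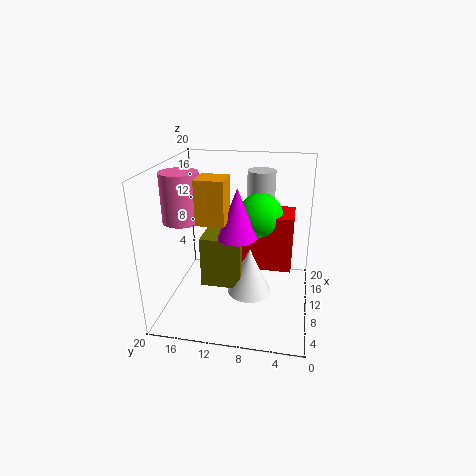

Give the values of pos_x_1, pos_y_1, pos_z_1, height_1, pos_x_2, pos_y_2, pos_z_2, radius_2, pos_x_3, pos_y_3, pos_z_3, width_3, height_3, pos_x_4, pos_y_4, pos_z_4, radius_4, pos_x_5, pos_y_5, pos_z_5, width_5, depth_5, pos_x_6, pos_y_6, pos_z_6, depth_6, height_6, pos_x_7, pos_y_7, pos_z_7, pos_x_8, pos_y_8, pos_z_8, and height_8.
pos_x_1 = 7, pos_y_1 = 9.5, pos_z_1 = 11.5, height_1 = 6.5, pos_x_2 = 8, pos_y_2 = 8, pos_z_2 = 3, radius_2 = 3, pos_x_3 = 6.5, pos_y_3 = 9, pos_z_3 = 4, width_3 = 6, height_3 = 7, pos_x_4 = 7.5, pos_y_4 = 17, pos_z_4 = 13, radius_4 = 2.5, pos_x_5 = 8, pos_y_5 = 2.5, pos_z_5 = 6.5, width_5 = 5, depth_5 = 7, pos_x_6 = 4, pos_y_6 = 10.5, pos_z_6 = 14, depth_6 = 3.5, height_6 = 5.5, pos_x_7 = 10, pos_y_7 = 7, pos_z_7 = 13.5, pos_x_8 = 14.5, pos_y_8 = 7.5, pos_z_8 = 11.5, height_8 = 7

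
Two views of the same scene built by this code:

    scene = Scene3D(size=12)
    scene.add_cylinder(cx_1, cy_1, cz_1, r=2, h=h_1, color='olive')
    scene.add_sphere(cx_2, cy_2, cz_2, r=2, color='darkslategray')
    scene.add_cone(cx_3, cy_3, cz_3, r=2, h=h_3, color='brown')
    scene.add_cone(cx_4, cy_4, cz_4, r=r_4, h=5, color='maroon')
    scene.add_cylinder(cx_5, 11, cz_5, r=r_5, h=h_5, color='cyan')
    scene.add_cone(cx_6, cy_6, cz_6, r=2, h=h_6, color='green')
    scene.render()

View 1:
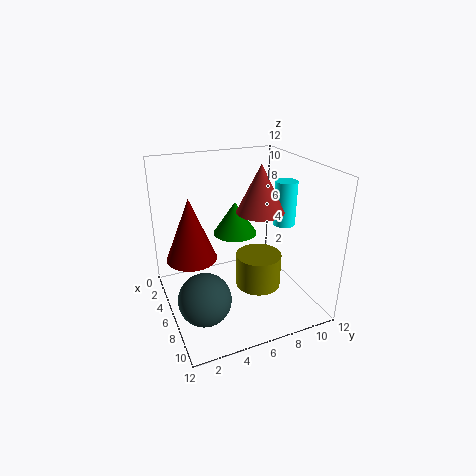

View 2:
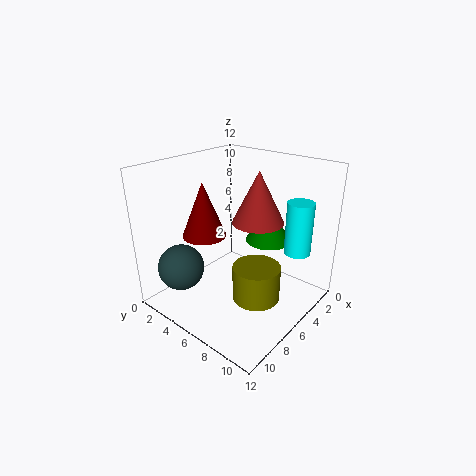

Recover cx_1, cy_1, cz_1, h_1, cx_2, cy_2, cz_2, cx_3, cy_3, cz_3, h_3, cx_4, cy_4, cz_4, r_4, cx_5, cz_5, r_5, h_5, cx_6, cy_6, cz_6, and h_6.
cx_1 = 6, cy_1 = 8, cz_1 = 1, h_1 = 3, cx_2 = 9, cy_2 = 2, cz_2 = 3, cx_3 = 6, cy_3 = 8, cz_3 = 8, h_3 = 4, cx_4 = 6, cy_4 = 2, cz_4 = 5, r_4 = 2, cx_5 = 5, cz_5 = 6, r_5 = 1, h_5 = 4, cx_6 = 3, cy_6 = 7, cz_6 = 5, h_6 = 3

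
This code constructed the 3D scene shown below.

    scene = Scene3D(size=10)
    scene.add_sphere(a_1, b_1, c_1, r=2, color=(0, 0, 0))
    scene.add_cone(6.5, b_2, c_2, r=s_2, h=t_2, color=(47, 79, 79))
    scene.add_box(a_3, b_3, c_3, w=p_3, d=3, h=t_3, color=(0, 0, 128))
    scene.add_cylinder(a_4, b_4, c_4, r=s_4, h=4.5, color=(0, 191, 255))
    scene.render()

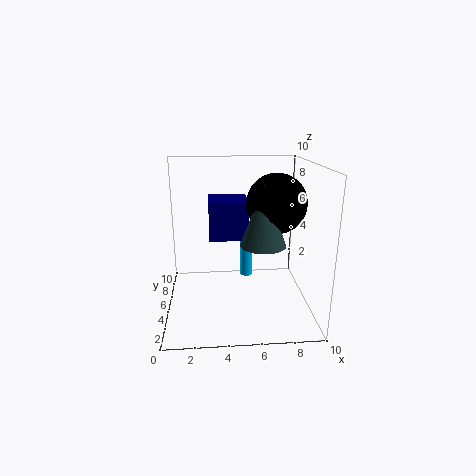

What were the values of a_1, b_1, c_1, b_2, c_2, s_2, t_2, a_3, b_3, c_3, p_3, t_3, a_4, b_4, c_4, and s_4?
a_1 = 7.5
b_1 = 4.5
c_1 = 7.5
b_2 = 3.5
c_2 = 5
s_2 = 1.5
t_2 = 4
a_3 = 3
b_3 = 7
c_3 = 4
p_3 = 3
t_3 = 3
a_4 = 6
b_4 = 8.5
c_4 = 0.5
s_4 = 0.5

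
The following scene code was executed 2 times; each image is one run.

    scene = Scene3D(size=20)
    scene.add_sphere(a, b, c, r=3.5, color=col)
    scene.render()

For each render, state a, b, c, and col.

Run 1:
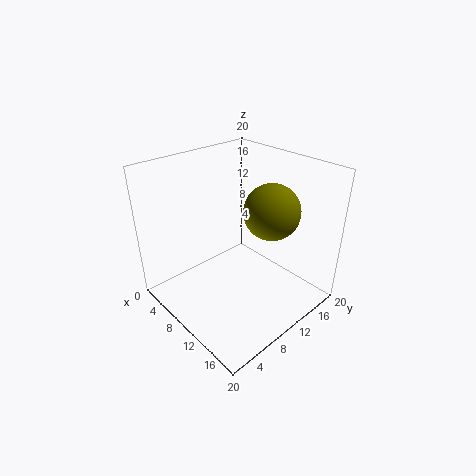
a = 15, b = 11, c = 15.5, col = 'olive'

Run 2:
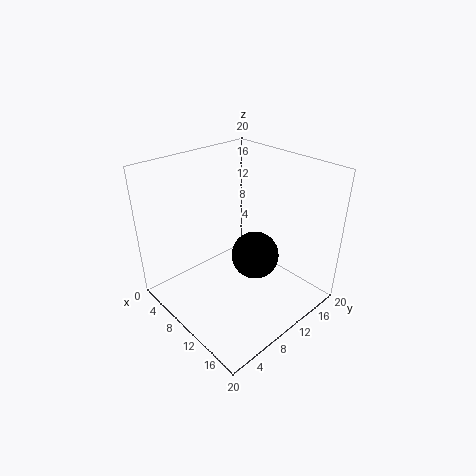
a = 10.5, b = 13, c = 6, col = 'black'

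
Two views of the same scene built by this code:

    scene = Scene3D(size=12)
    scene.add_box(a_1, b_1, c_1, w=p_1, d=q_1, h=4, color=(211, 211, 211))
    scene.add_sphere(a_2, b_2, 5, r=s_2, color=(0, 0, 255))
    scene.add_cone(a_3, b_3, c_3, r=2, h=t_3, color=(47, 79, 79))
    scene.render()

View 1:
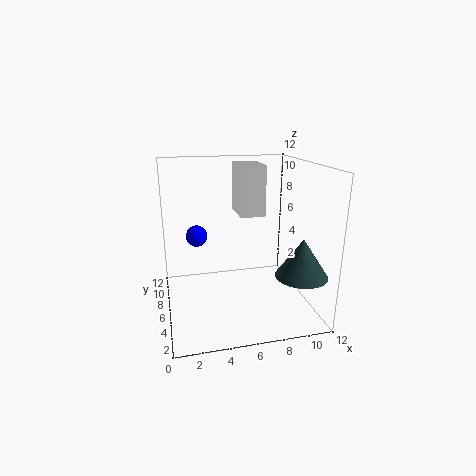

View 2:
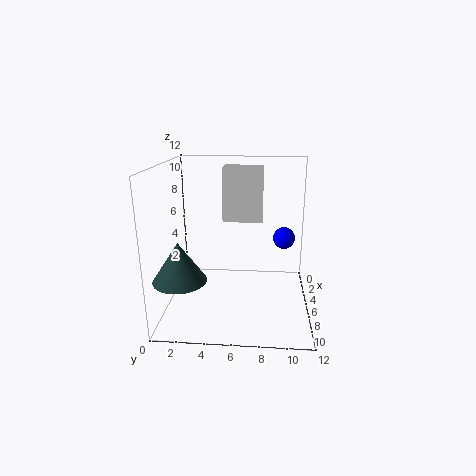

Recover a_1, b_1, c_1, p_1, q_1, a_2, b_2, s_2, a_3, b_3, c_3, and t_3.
a_1 = 6
b_1 = 5
c_1 = 8
p_1 = 2
q_1 = 3
a_2 = 3
b_2 = 10
s_2 = 1
a_3 = 10
b_3 = 2
c_3 = 4
t_3 = 3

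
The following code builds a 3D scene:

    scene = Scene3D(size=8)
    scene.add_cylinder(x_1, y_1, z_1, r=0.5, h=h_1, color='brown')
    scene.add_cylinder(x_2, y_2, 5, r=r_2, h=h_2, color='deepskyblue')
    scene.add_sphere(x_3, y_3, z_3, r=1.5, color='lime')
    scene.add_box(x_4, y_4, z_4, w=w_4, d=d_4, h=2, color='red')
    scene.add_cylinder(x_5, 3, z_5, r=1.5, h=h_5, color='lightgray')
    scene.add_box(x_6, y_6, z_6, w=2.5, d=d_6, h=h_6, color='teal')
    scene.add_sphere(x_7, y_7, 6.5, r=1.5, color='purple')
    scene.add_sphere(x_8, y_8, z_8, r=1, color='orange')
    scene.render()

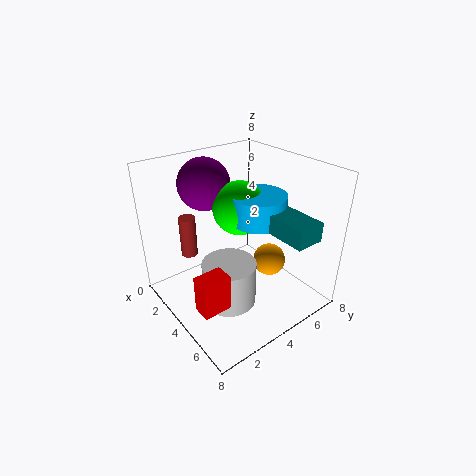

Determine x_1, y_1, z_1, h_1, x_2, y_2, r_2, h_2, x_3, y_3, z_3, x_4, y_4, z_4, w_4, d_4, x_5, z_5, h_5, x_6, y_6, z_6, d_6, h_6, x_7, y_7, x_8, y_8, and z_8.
x_1 = 1; y_1 = 2.5; z_1 = 2; h_1 = 2.5; x_2 = 4.5; y_2 = 5; r_2 = 1.5; h_2 = 1.5; x_3 = 3.5; y_3 = 4.5; z_3 = 5.5; x_4 = 5; y_4 = 0.5; z_4 = 1.5; w_4 = 1; d_4 = 1.5; x_5 = 4.5; z_5 = 0.5; h_5 = 2.5; x_6 = 5.5; y_6 = 4.5; z_6 = 5; d_6 = 1.5; h_6 = 1; x_7 = 1.5; y_7 = 3.5; x_8 = 4; y_8 = 6.5; z_8 = 1.5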